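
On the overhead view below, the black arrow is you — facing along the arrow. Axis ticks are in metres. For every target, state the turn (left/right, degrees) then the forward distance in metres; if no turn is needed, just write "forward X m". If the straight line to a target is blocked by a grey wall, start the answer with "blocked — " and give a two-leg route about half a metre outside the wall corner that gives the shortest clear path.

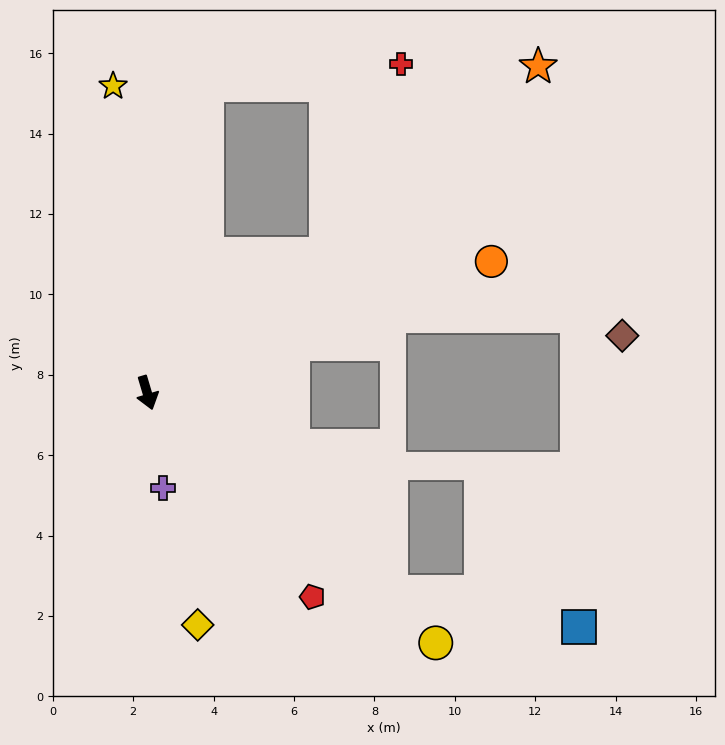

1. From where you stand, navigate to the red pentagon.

turn left 22°, forward 6.5 m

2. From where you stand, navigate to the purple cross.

turn right 7°, forward 2.4 m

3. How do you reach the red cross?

blocked — turn left 111°, forward 5.6 m, then turn left 31°, forward 5.1 m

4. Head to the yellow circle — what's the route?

turn left 33°, forward 9.5 m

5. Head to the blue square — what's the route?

blocked — turn left 34°, forward 7.8 m, then turn left 29°, forward 4.8 m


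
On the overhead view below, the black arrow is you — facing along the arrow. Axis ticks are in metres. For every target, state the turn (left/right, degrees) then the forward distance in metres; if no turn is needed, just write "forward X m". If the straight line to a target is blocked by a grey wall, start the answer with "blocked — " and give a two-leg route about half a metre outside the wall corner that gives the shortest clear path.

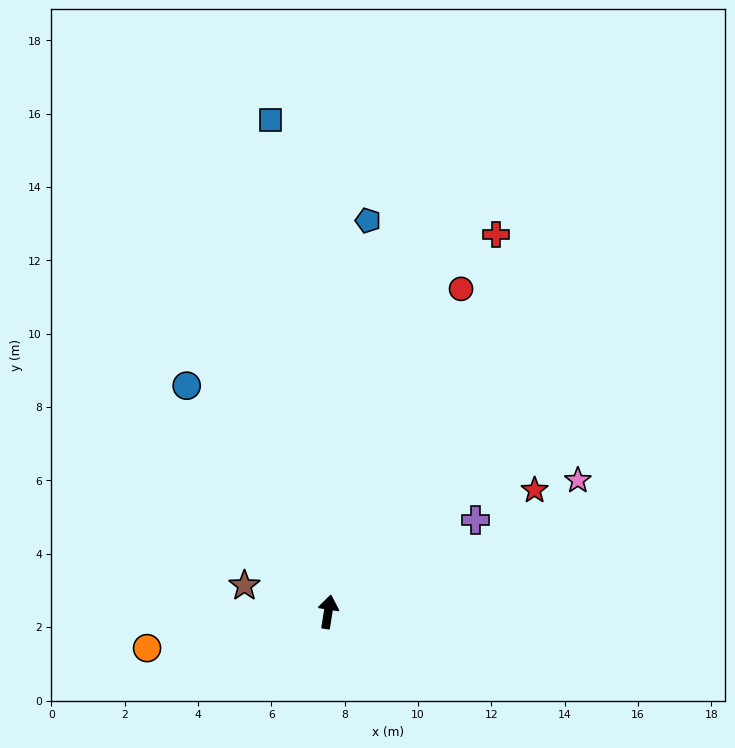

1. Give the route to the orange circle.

turn left 110°, forward 5.0 m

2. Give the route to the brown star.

turn left 82°, forward 2.4 m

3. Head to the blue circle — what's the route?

turn left 41°, forward 7.3 m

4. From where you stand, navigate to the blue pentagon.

turn left 3°, forward 10.7 m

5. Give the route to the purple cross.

turn right 49°, forward 4.7 m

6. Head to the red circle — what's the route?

turn right 13°, forward 9.5 m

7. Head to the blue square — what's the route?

turn left 16°, forward 13.5 m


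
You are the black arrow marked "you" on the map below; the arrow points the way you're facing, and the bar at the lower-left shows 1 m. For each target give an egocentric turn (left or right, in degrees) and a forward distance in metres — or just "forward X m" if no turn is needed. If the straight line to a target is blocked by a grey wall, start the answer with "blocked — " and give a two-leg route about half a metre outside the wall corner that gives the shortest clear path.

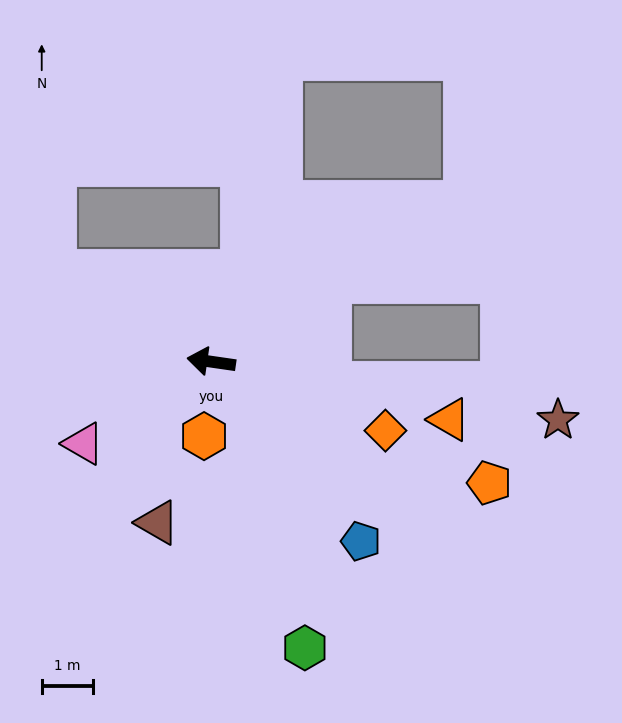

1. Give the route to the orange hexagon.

turn left 93°, forward 1.5 m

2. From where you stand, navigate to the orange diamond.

turn left 167°, forward 3.7 m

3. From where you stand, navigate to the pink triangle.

turn left 41°, forward 3.0 m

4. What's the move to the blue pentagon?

turn left 138°, forward 4.6 m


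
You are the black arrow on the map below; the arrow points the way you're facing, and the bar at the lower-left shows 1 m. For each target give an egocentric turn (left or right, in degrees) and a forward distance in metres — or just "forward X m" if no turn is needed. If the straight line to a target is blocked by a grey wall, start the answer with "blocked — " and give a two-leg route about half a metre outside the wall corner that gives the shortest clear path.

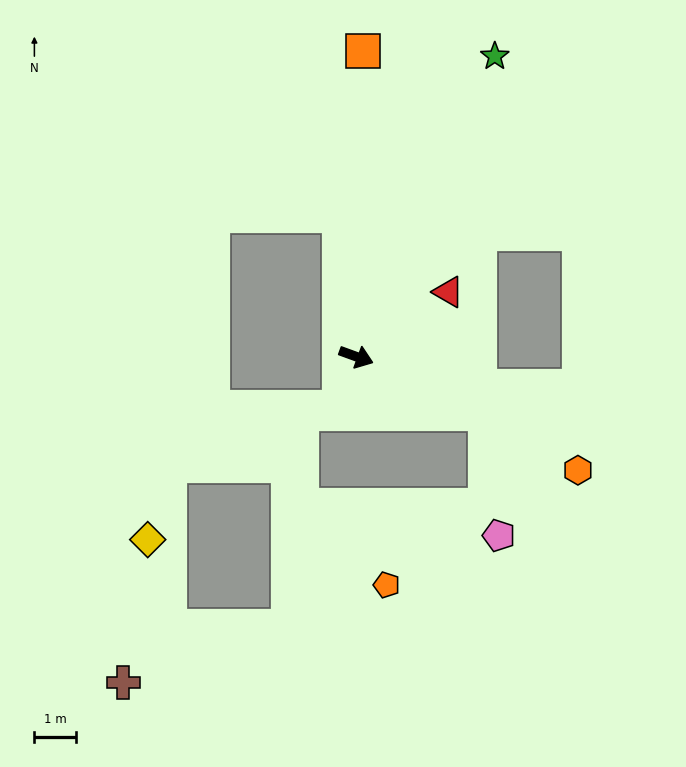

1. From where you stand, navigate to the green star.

turn left 85°, forward 7.9 m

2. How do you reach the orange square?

turn left 109°, forward 7.3 m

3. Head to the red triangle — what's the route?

turn left 55°, forward 2.7 m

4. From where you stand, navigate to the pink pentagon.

blocked — turn right 4°, forward 3.4 m, then turn right 60°, forward 2.9 m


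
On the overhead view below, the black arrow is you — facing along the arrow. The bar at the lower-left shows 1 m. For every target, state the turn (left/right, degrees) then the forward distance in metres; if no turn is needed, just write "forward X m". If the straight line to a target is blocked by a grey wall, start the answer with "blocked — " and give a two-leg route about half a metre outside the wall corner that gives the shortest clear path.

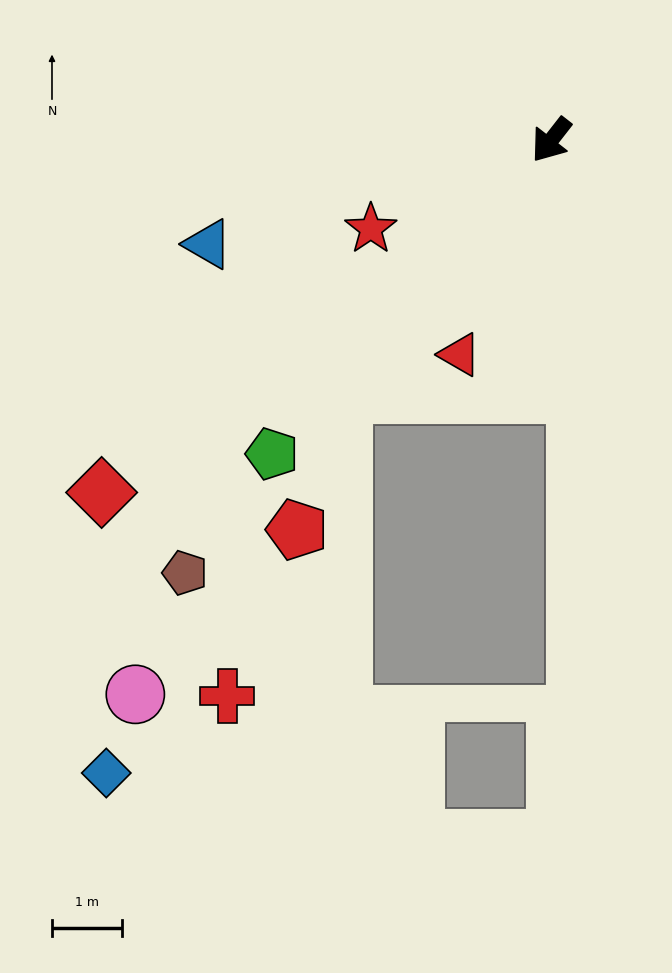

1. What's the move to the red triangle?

turn left 15°, forward 3.3 m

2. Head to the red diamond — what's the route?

turn right 14°, forward 8.2 m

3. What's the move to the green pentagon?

turn right 4°, forward 6.0 m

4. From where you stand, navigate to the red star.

turn right 26°, forward 2.9 m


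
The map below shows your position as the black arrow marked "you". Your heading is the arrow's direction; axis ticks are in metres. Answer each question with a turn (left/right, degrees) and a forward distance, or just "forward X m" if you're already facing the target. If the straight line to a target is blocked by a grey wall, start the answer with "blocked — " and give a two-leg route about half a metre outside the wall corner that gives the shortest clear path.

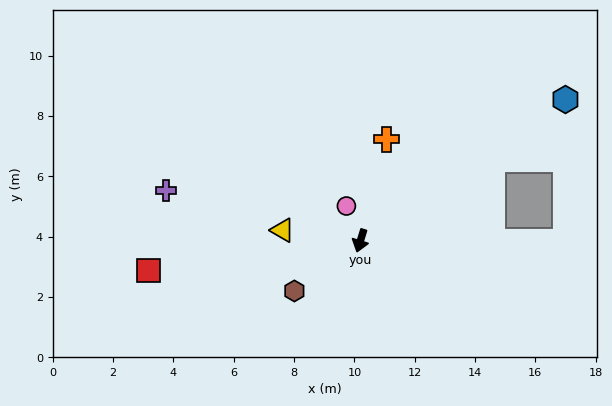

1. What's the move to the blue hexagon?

turn left 142°, forward 8.3 m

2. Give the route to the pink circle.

turn right 141°, forward 1.2 m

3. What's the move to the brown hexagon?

turn right 36°, forward 2.8 m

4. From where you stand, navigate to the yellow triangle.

turn right 81°, forward 2.6 m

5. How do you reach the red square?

turn right 65°, forward 7.1 m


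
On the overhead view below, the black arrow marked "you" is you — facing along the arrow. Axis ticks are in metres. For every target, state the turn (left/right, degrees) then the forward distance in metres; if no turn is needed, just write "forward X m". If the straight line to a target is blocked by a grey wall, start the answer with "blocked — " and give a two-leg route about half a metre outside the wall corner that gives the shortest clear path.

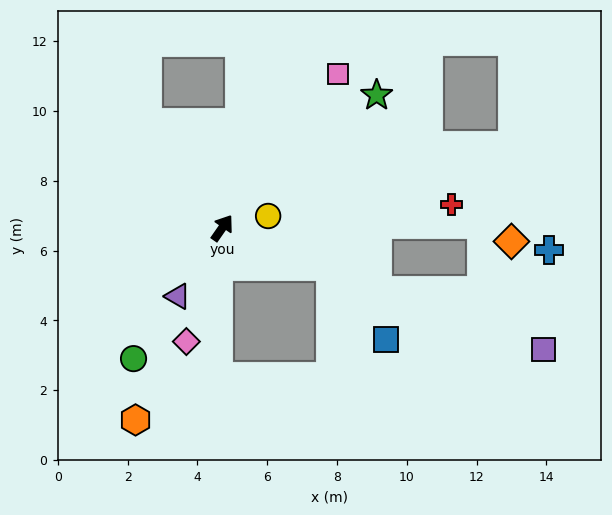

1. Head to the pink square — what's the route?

turn right 2°, forward 5.5 m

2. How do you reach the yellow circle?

turn right 41°, forward 1.4 m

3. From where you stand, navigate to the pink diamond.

turn right 163°, forward 3.4 m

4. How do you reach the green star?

turn right 14°, forward 5.8 m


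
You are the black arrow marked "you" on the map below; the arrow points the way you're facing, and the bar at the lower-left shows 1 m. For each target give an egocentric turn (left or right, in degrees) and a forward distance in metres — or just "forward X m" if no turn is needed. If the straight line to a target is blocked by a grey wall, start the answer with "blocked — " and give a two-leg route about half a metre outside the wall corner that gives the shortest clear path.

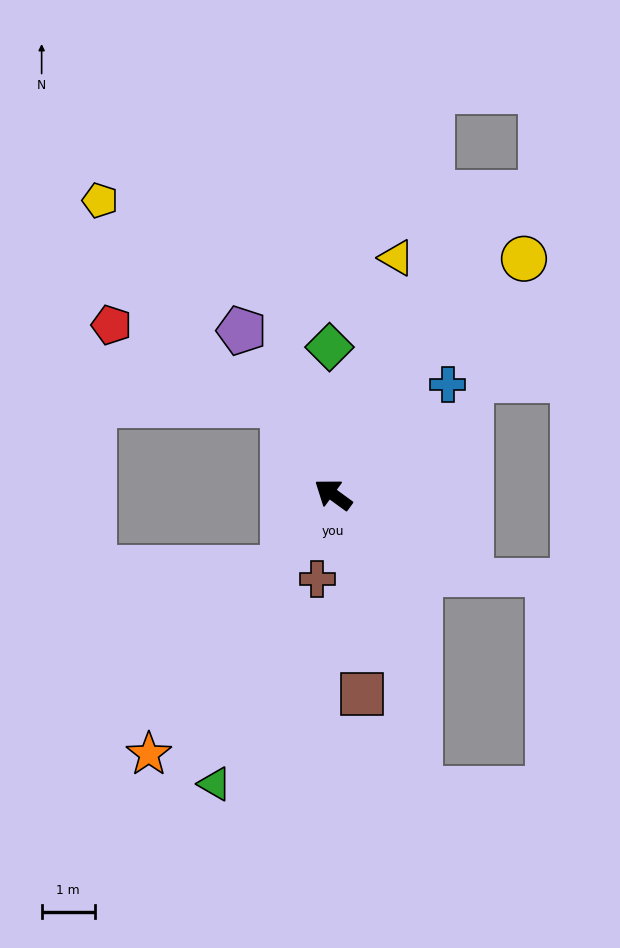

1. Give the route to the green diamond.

turn right 53°, forward 2.8 m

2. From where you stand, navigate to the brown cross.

turn left 116°, forward 1.6 m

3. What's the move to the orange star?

turn left 91°, forward 6.0 m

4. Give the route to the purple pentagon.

turn right 25°, forward 3.5 m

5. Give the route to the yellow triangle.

turn right 69°, forward 4.6 m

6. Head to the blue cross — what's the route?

turn right 100°, forward 3.0 m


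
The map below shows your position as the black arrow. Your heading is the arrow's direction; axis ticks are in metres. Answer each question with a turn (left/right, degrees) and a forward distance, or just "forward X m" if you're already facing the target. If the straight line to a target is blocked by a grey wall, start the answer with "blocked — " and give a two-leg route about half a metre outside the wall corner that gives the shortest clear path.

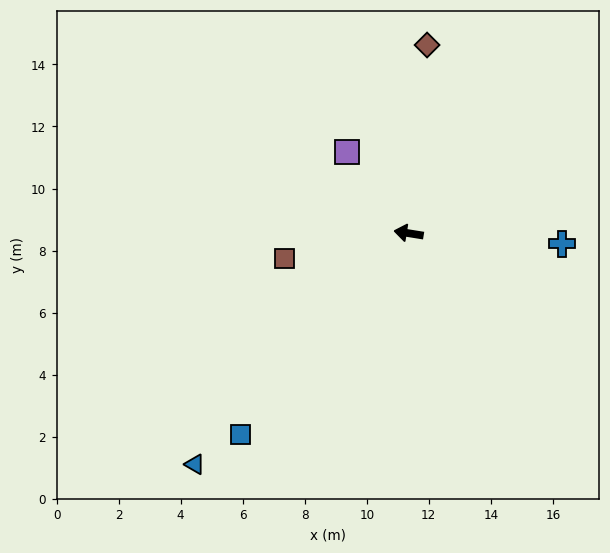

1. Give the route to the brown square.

turn left 20°, forward 4.1 m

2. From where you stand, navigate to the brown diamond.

turn right 86°, forward 6.1 m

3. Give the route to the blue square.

turn left 59°, forward 8.5 m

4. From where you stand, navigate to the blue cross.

turn right 175°, forward 5.0 m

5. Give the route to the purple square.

turn right 44°, forward 3.3 m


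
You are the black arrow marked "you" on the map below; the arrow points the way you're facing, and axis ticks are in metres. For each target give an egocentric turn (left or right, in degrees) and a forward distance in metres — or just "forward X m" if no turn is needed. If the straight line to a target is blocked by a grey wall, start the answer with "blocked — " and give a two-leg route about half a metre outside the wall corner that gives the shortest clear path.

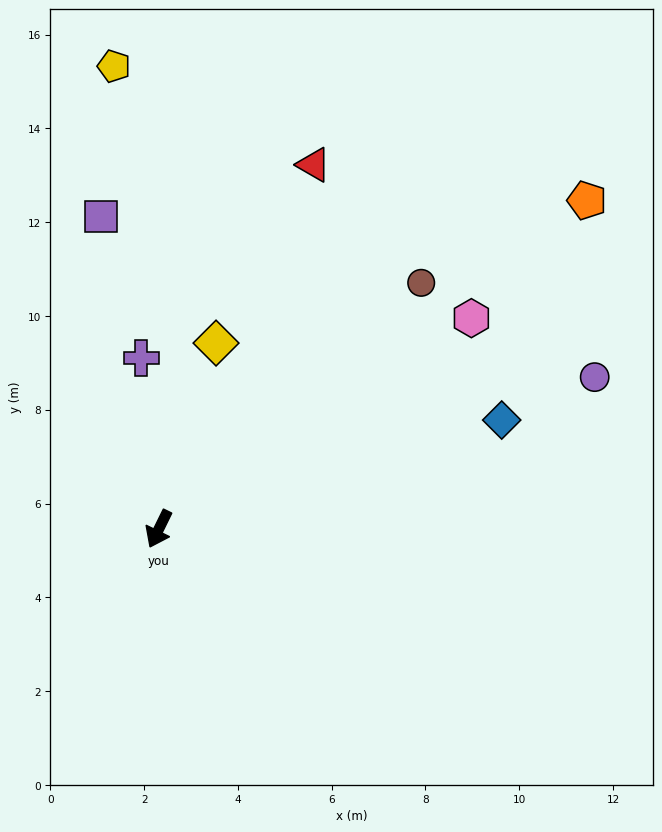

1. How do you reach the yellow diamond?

turn right 171°, forward 4.1 m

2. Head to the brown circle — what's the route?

turn left 159°, forward 7.7 m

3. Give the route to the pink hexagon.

turn left 150°, forward 8.0 m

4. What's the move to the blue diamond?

turn left 134°, forward 7.7 m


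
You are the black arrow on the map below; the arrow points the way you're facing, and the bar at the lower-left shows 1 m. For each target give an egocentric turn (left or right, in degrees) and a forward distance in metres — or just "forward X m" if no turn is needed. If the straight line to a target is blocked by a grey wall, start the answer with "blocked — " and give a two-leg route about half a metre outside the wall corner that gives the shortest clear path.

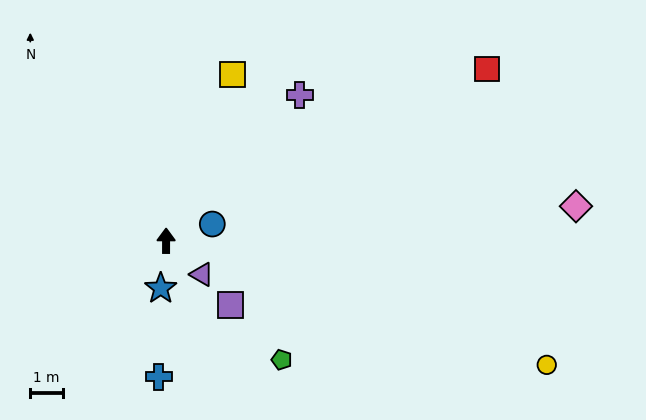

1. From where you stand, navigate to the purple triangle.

turn right 133°, forward 1.5 m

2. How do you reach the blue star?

turn left 174°, forward 1.5 m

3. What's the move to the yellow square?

turn right 22°, forward 5.5 m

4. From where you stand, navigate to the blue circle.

turn right 70°, forward 1.5 m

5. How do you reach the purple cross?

turn right 42°, forward 6.1 m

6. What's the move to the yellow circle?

turn right 108°, forward 12.4 m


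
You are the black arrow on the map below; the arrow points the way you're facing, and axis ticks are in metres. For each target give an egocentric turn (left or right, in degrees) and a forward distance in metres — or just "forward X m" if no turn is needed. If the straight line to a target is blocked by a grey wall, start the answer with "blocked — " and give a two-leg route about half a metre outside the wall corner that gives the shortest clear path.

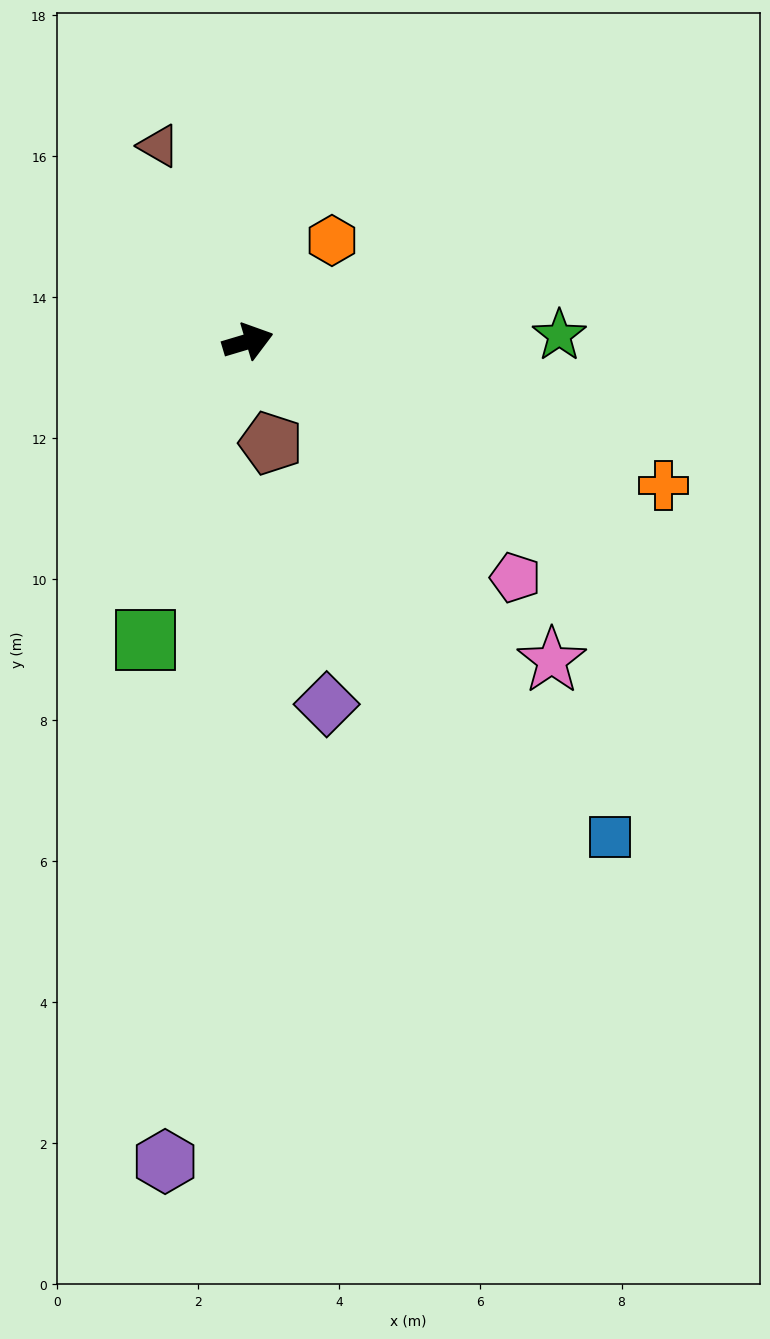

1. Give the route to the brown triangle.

turn left 98°, forward 3.0 m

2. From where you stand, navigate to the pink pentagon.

turn right 58°, forward 5.1 m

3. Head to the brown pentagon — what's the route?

turn right 94°, forward 1.5 m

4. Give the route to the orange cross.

turn right 36°, forward 6.2 m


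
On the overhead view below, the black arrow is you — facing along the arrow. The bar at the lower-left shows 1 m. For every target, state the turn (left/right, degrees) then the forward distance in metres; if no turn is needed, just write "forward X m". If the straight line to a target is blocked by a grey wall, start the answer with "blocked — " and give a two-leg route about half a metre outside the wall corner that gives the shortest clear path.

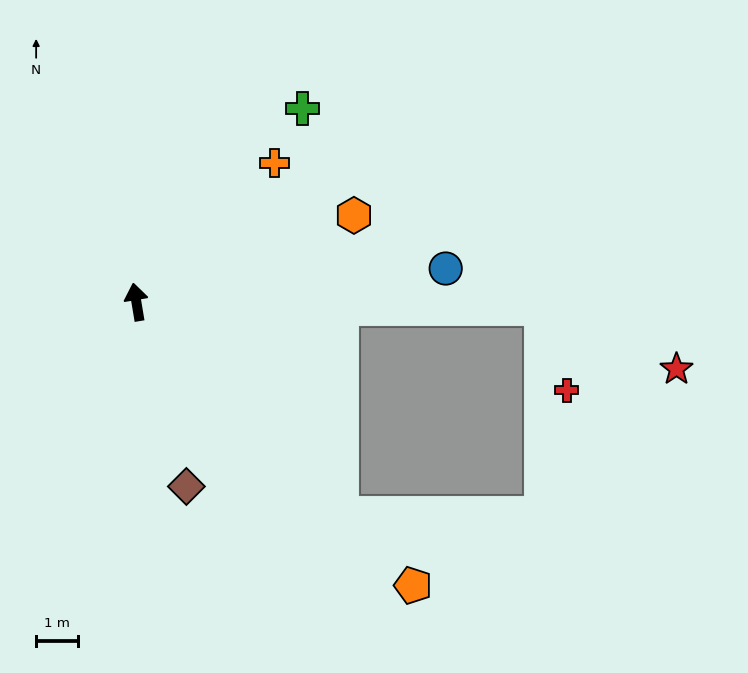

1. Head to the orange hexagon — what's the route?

turn right 78°, forward 5.5 m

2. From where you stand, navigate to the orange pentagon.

turn right 145°, forward 9.4 m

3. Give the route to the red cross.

blocked — turn right 100°, forward 9.6 m, then turn right 73°, forward 2.0 m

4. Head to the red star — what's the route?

blocked — turn right 100°, forward 9.6 m, then turn right 24°, forward 3.5 m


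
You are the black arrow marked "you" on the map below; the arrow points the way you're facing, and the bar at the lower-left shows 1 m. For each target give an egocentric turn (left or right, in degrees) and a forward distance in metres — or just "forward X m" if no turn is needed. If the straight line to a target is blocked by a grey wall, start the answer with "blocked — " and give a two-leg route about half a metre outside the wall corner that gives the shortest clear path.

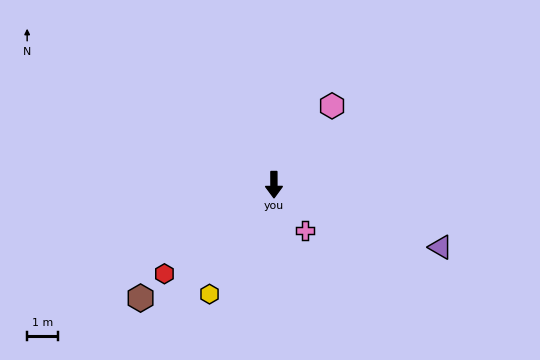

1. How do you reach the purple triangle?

turn left 69°, forward 5.8 m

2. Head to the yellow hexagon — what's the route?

turn right 31°, forward 4.2 m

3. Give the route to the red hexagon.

turn right 51°, forward 4.6 m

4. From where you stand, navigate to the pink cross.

turn left 34°, forward 1.8 m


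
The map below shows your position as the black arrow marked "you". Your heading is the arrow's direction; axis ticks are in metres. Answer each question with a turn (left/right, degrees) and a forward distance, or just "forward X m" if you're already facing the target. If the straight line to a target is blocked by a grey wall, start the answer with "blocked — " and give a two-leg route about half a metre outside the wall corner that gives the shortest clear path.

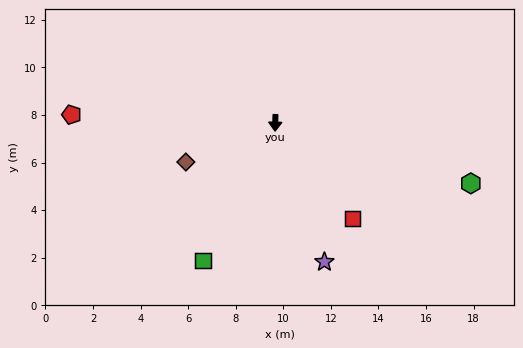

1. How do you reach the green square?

turn right 26°, forward 6.5 m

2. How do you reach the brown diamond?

turn right 65°, forward 4.1 m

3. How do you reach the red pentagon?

turn right 91°, forward 8.6 m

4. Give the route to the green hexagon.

turn left 74°, forward 8.6 m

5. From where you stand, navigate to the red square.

turn left 40°, forward 5.2 m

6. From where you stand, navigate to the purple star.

turn left 21°, forward 6.2 m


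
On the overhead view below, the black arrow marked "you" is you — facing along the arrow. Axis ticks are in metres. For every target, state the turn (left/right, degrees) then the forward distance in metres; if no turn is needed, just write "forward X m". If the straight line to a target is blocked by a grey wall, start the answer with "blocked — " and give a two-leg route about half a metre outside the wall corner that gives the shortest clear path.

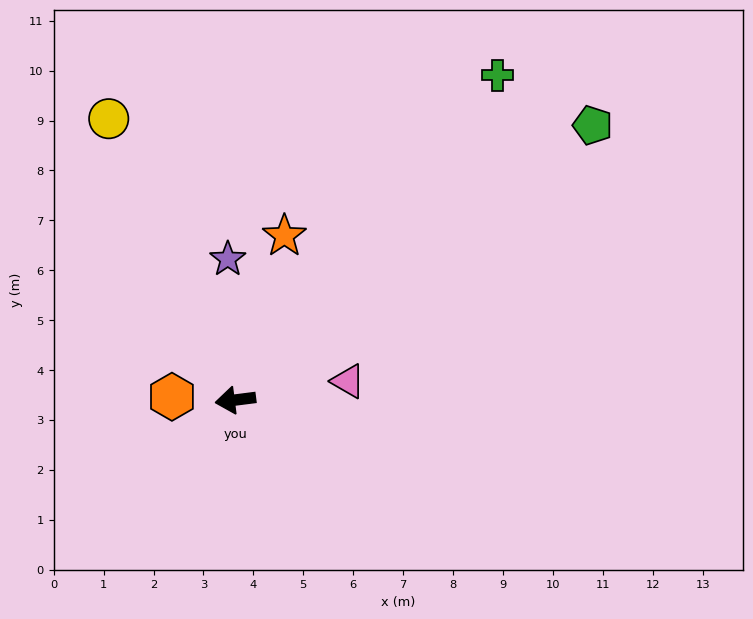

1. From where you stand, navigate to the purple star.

turn right 94°, forward 2.8 m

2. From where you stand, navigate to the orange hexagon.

turn right 10°, forward 1.3 m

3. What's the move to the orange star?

turn right 114°, forward 3.4 m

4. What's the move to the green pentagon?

turn right 150°, forward 9.0 m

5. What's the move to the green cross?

turn right 136°, forward 8.4 m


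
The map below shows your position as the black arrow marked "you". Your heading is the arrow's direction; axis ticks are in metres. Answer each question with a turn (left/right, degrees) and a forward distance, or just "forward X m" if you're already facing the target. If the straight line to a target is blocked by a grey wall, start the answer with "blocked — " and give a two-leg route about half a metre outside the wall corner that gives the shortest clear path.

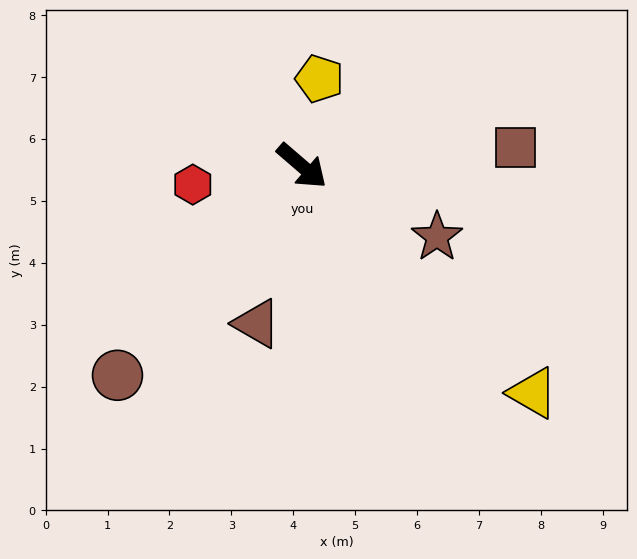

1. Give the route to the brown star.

turn left 13°, forward 2.5 m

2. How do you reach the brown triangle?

turn right 65°, forward 2.7 m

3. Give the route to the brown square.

turn left 46°, forward 3.5 m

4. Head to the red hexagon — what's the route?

turn right 130°, forward 1.8 m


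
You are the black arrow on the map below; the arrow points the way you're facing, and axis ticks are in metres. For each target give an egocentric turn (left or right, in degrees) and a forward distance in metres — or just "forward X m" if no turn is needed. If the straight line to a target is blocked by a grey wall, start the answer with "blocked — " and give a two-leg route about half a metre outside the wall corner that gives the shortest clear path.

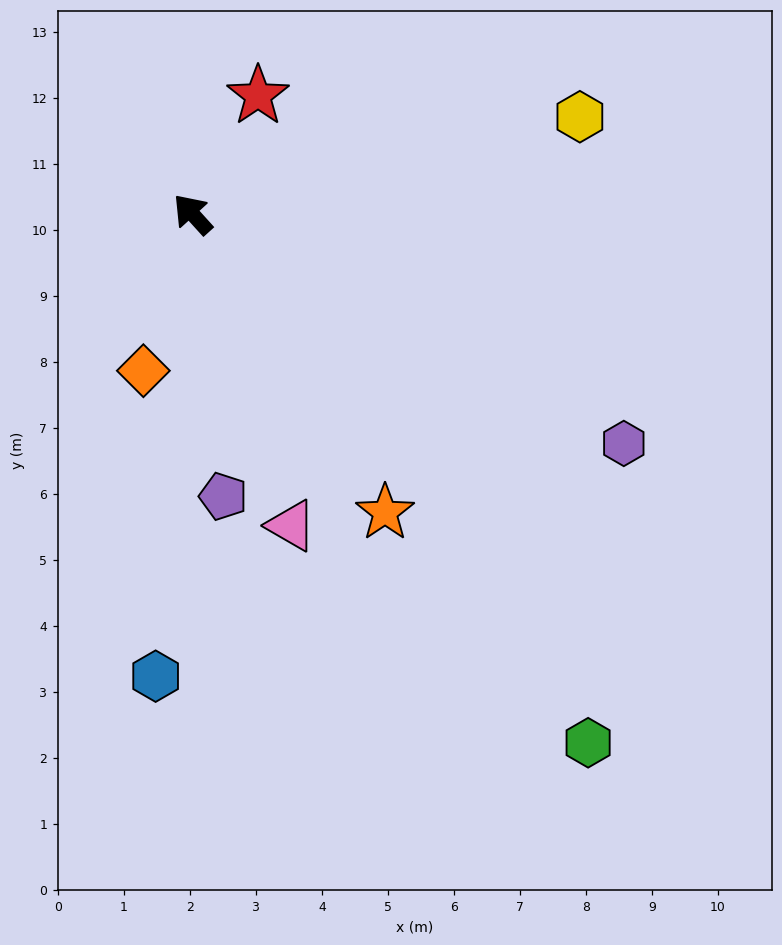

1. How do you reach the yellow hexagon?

turn right 118°, forward 6.1 m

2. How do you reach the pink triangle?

turn left 155°, forward 5.0 m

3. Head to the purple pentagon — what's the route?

turn left 144°, forward 4.3 m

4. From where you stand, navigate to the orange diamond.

turn left 120°, forward 2.5 m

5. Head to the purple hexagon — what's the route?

turn right 160°, forward 7.4 m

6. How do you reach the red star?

turn right 71°, forward 2.1 m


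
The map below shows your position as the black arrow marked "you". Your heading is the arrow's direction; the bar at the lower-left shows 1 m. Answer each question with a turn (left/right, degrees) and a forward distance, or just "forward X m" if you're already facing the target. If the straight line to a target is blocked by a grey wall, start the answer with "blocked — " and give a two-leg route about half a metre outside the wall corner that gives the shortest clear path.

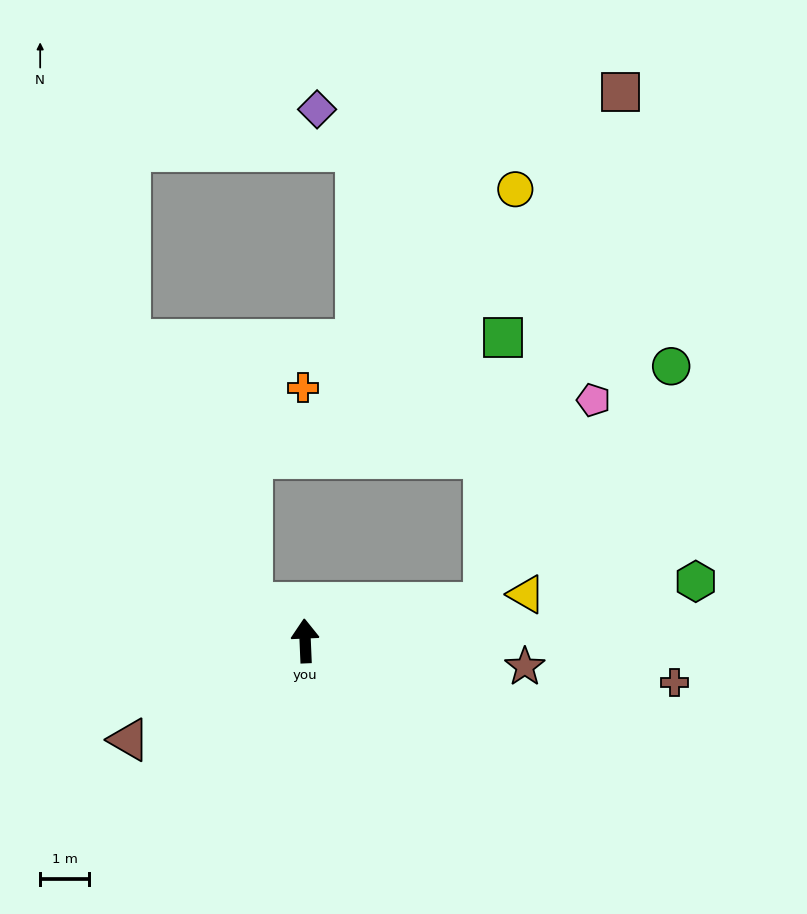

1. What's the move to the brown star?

turn right 99°, forward 4.5 m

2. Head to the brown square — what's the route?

blocked — turn right 81°, forward 3.7 m, then turn left 64°, forward 10.8 m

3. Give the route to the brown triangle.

turn left 117°, forward 4.1 m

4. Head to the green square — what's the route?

blocked — turn right 81°, forward 3.7 m, then turn left 75°, forward 5.4 m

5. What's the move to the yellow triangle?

turn right 81°, forward 4.6 m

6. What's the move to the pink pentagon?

blocked — turn right 81°, forward 3.7 m, then turn left 50°, forward 4.7 m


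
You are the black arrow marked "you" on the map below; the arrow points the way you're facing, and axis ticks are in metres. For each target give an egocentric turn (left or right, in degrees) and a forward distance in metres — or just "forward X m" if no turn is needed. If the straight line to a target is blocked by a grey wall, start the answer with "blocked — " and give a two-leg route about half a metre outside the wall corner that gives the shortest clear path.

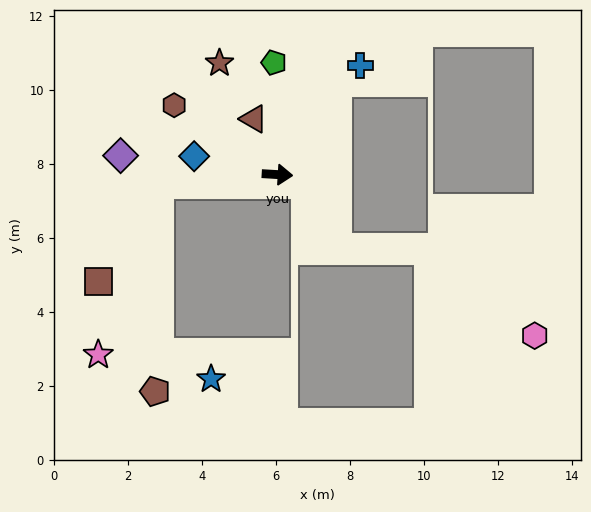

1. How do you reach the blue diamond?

turn left 171°, forward 2.3 m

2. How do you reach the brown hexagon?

turn left 150°, forward 3.4 m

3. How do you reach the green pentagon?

turn left 95°, forward 3.0 m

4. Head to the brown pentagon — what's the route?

blocked — turn right 172°, forward 3.2 m, then turn left 85°, forward 5.6 m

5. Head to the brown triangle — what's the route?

turn left 117°, forward 1.6 m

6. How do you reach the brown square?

blocked — turn right 172°, forward 3.2 m, then turn left 54°, forward 3.1 m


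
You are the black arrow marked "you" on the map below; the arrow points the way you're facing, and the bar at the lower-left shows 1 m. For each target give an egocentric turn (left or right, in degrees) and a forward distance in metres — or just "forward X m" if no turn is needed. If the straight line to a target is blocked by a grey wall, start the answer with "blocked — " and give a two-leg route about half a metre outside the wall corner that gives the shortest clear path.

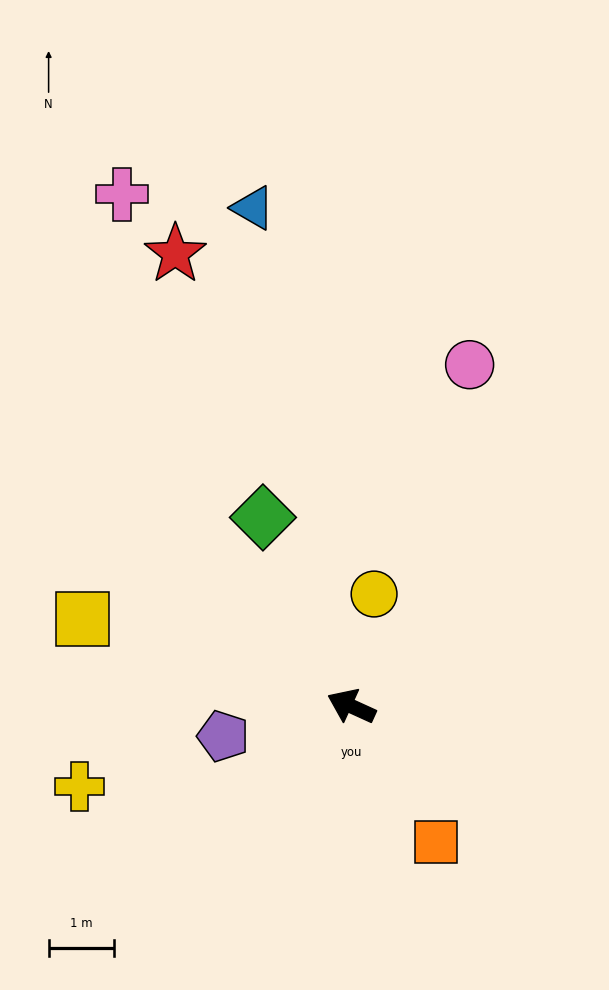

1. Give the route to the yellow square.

turn left 6°, forward 4.3 m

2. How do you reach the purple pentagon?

turn left 38°, forward 2.0 m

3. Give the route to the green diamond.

turn right 40°, forward 3.2 m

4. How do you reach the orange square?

turn left 146°, forward 2.4 m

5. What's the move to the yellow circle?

turn right 77°, forward 1.7 m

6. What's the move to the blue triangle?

turn right 54°, forward 7.7 m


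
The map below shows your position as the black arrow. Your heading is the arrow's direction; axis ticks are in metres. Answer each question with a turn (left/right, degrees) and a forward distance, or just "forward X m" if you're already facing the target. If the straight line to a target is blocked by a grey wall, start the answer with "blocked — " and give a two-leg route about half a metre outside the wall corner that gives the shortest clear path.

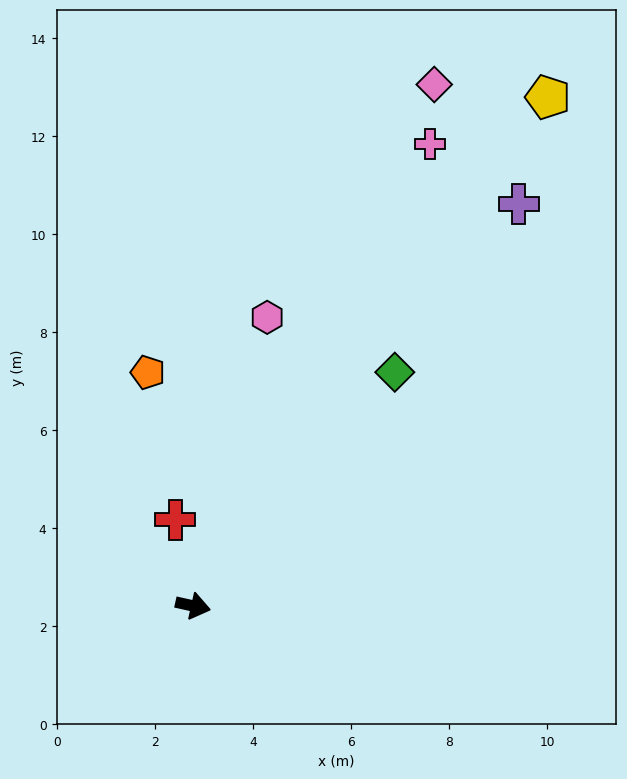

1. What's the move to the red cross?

turn left 114°, forward 1.8 m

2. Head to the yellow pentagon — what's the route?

turn left 68°, forward 12.7 m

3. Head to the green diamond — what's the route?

turn left 62°, forward 6.3 m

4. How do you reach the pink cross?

turn left 75°, forward 10.6 m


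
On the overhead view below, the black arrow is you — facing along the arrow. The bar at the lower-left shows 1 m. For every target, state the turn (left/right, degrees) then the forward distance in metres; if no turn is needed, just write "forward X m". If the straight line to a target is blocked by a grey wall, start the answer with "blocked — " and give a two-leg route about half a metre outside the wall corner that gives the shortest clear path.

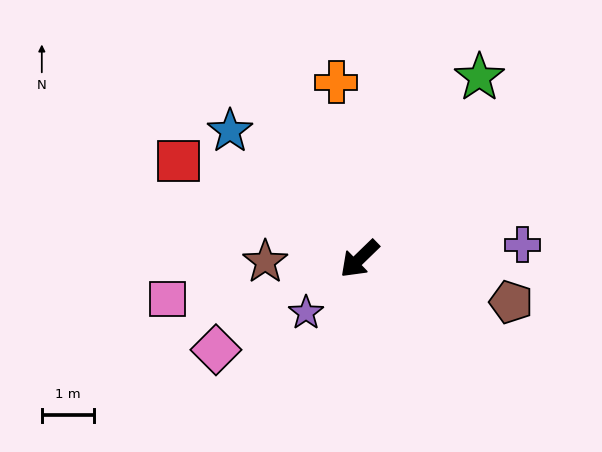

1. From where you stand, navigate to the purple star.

forward 1.5 m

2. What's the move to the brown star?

turn right 42°, forward 1.8 m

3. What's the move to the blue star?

turn right 89°, forward 3.5 m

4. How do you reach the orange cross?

turn right 127°, forward 3.4 m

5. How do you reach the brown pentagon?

turn left 120°, forward 3.0 m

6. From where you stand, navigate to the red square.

turn right 73°, forward 4.0 m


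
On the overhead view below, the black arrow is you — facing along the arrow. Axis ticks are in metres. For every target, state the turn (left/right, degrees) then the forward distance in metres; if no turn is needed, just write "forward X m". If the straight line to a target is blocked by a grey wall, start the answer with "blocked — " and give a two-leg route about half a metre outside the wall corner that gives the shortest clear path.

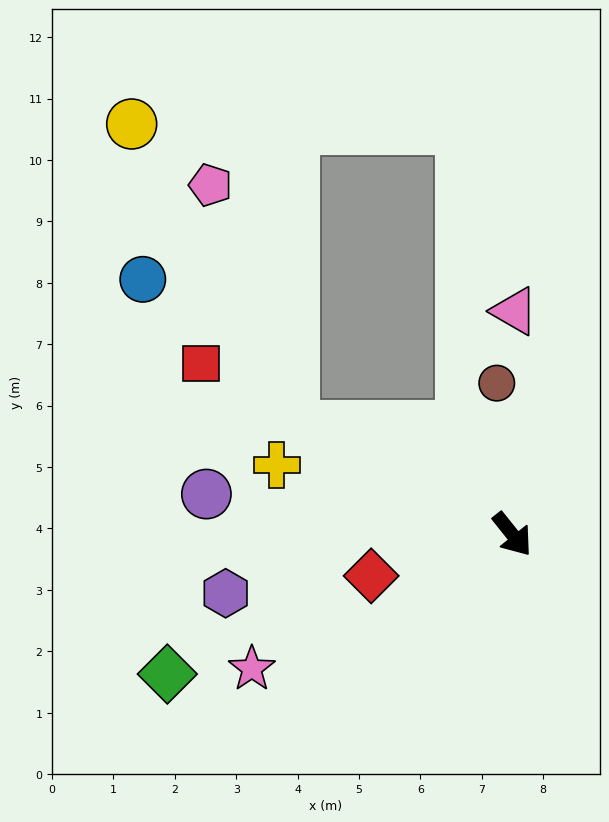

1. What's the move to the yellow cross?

turn right 145°, forward 4.0 m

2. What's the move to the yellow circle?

blocked — turn right 155°, forward 4.0 m, then turn right 36°, forward 5.6 m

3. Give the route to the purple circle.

turn right 136°, forward 5.0 m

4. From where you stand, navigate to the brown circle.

turn left 147°, forward 2.5 m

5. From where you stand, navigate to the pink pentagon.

blocked — turn right 155°, forward 4.0 m, then turn right 45°, forward 4.2 m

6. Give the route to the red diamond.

turn right 112°, forward 2.4 m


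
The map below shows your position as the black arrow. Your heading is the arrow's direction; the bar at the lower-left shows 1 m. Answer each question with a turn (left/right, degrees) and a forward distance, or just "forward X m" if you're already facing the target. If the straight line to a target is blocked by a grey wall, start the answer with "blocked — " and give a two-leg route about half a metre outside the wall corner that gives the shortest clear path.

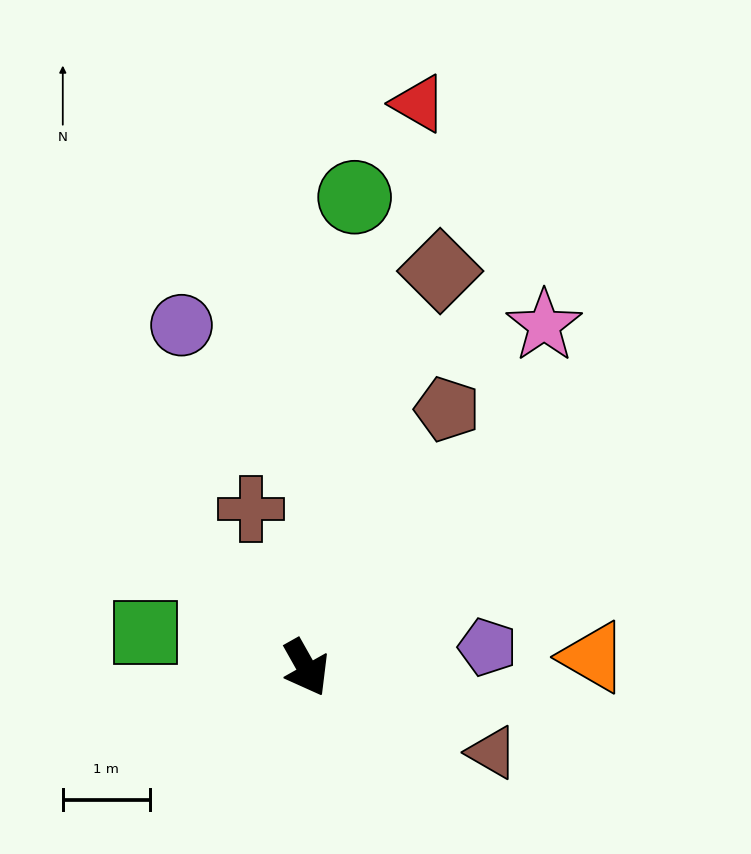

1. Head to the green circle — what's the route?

turn left 145°, forward 5.5 m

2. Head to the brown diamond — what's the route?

turn left 132°, forward 4.8 m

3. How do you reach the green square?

turn right 132°, forward 1.9 m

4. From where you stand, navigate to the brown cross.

turn left 170°, forward 1.9 m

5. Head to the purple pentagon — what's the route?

turn left 67°, forward 2.1 m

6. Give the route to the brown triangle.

turn left 36°, forward 2.4 m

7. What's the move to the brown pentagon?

turn left 122°, forward 3.4 m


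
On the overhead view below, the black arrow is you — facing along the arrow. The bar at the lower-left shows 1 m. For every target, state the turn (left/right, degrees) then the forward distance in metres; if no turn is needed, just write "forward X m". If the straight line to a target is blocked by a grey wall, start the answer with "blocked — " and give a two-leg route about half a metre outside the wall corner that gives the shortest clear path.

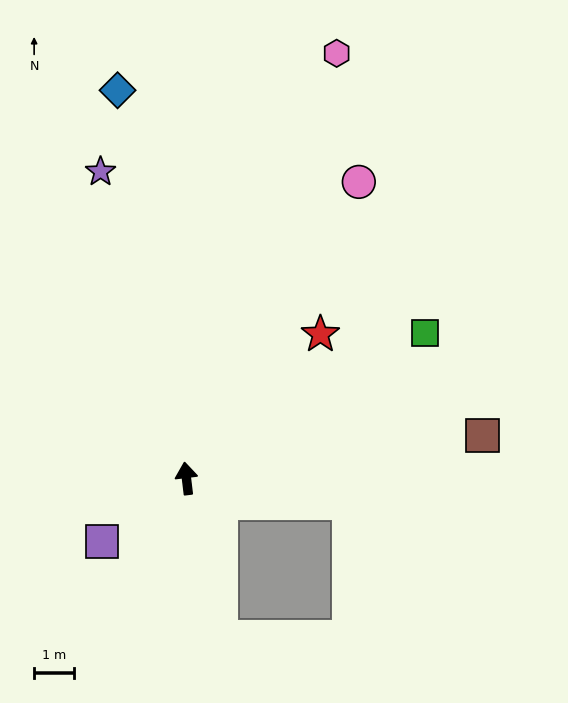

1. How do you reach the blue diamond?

turn left 3°, forward 9.8 m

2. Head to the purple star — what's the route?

turn left 9°, forward 8.0 m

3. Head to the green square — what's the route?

turn right 65°, forward 7.0 m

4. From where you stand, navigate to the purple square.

turn left 120°, forward 2.6 m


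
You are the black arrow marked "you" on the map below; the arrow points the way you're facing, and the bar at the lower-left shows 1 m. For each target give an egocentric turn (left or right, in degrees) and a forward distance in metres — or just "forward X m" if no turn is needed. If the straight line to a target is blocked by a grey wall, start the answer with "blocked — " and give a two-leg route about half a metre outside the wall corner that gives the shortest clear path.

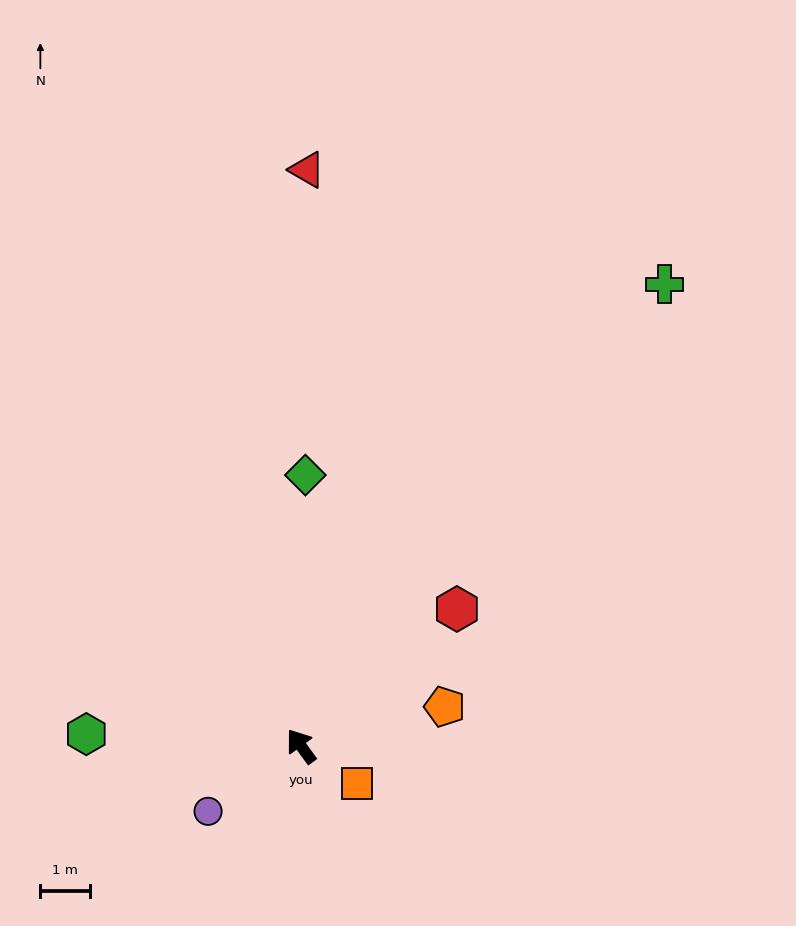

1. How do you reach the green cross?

turn right 74°, forward 11.9 m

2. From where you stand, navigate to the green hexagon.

turn left 51°, forward 4.4 m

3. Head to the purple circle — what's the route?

turn left 89°, forward 2.3 m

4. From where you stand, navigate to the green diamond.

turn right 37°, forward 5.5 m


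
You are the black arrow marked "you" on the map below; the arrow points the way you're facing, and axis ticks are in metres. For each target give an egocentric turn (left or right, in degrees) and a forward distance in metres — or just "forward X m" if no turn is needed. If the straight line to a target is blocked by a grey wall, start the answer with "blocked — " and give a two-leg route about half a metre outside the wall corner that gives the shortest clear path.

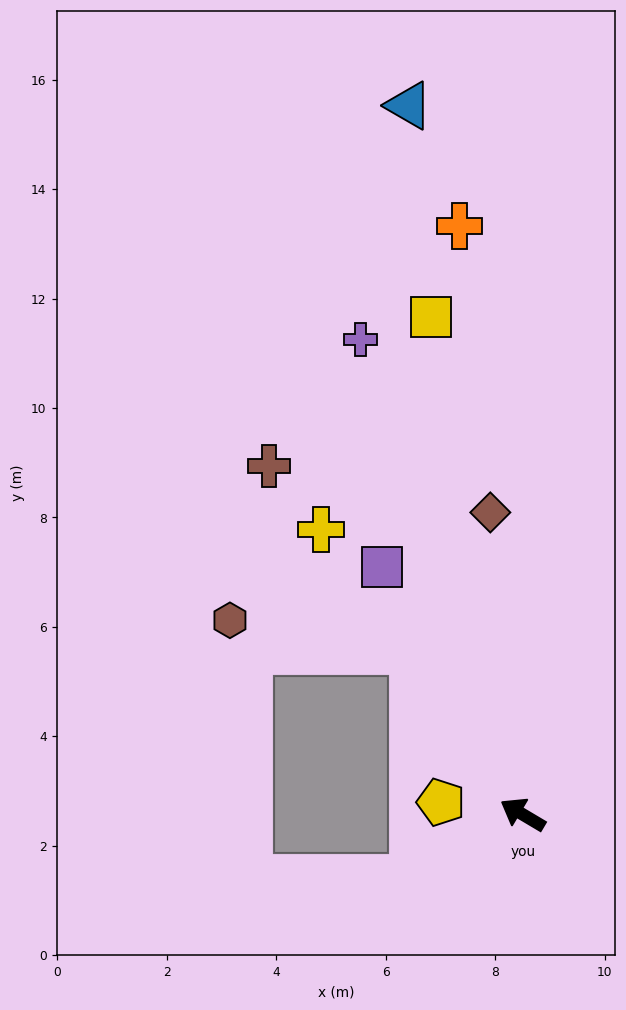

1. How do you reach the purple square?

turn right 30°, forward 5.2 m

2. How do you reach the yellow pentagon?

turn left 22°, forward 1.5 m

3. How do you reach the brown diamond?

turn right 53°, forward 5.6 m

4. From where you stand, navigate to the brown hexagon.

blocked — turn right 25°, forward 3.6 m, then turn left 46°, forward 3.4 m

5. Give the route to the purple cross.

turn right 40°, forward 9.2 m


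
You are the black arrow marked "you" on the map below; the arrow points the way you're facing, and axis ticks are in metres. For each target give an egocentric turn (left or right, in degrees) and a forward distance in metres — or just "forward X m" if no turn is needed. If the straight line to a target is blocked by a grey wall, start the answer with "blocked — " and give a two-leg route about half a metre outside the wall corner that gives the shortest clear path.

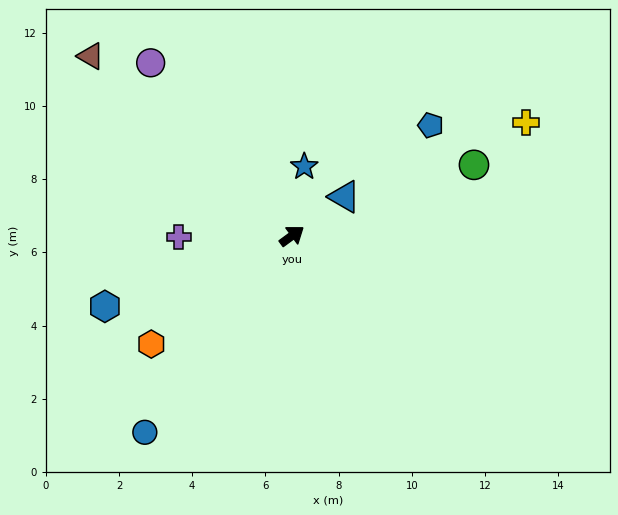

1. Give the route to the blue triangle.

forward 1.8 m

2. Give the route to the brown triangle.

turn left 102°, forward 7.4 m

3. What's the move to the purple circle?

turn left 93°, forward 6.1 m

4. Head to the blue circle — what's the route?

turn right 163°, forward 6.7 m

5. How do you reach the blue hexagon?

turn left 164°, forward 5.5 m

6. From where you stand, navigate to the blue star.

turn left 44°, forward 1.9 m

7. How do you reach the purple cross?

turn left 144°, forward 3.1 m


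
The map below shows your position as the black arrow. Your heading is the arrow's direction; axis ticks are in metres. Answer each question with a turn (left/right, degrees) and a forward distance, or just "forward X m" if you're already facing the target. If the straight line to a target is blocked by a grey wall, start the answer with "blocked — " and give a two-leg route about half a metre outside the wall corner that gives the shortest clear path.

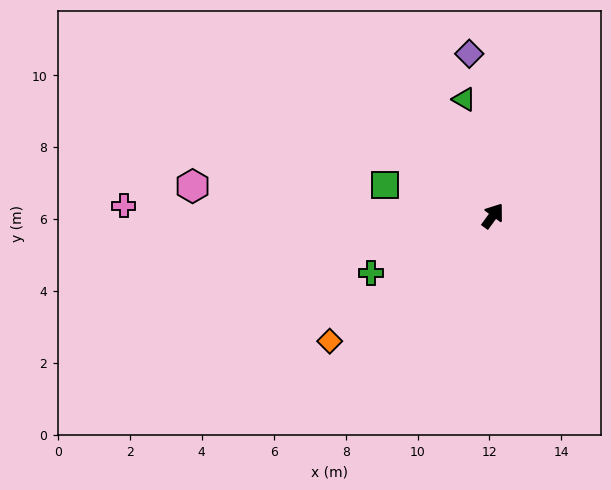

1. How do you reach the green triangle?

turn left 50°, forward 3.3 m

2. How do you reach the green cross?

turn left 151°, forward 3.7 m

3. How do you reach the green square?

turn left 110°, forward 3.1 m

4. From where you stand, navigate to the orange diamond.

turn left 164°, forward 5.7 m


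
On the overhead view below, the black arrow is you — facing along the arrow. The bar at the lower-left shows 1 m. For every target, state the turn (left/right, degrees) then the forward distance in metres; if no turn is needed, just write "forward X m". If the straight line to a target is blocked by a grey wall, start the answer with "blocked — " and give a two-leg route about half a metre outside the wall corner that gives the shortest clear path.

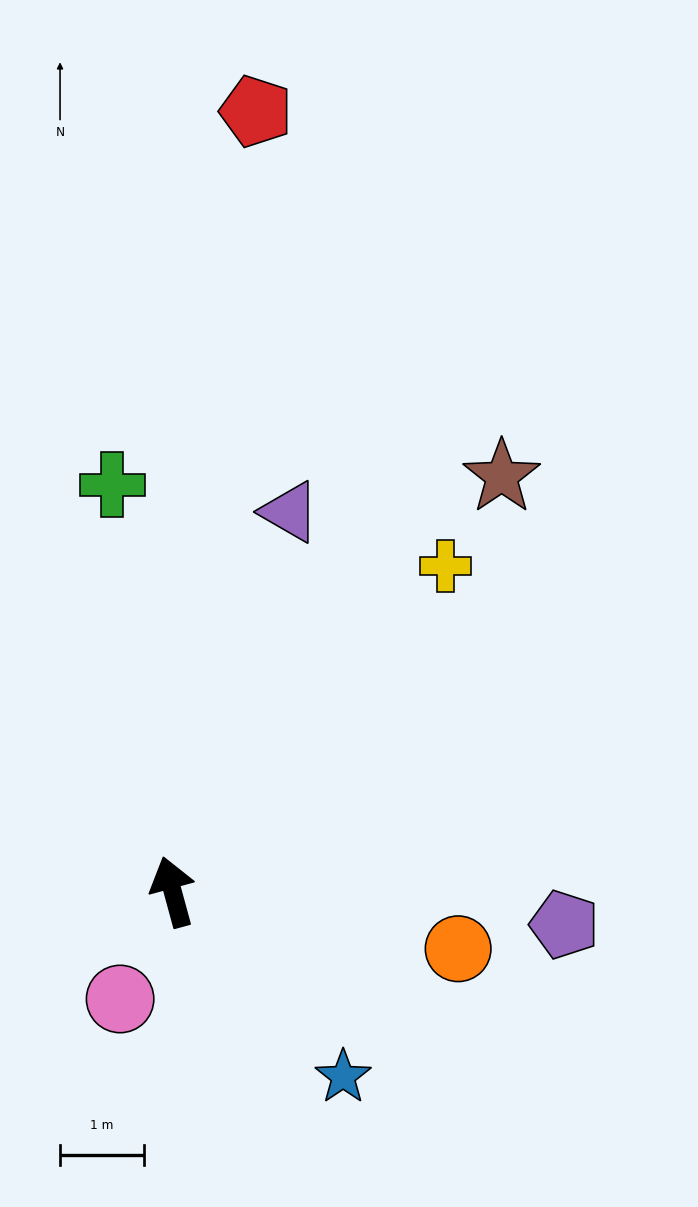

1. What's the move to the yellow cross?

turn right 55°, forward 5.1 m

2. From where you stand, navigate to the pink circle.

turn left 139°, forward 1.4 m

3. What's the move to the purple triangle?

turn right 32°, forward 4.7 m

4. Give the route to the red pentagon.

turn right 21°, forward 9.3 m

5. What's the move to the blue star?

turn right 153°, forward 3.0 m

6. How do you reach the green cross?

turn right 7°, forward 4.9 m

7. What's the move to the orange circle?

turn right 117°, forward 3.5 m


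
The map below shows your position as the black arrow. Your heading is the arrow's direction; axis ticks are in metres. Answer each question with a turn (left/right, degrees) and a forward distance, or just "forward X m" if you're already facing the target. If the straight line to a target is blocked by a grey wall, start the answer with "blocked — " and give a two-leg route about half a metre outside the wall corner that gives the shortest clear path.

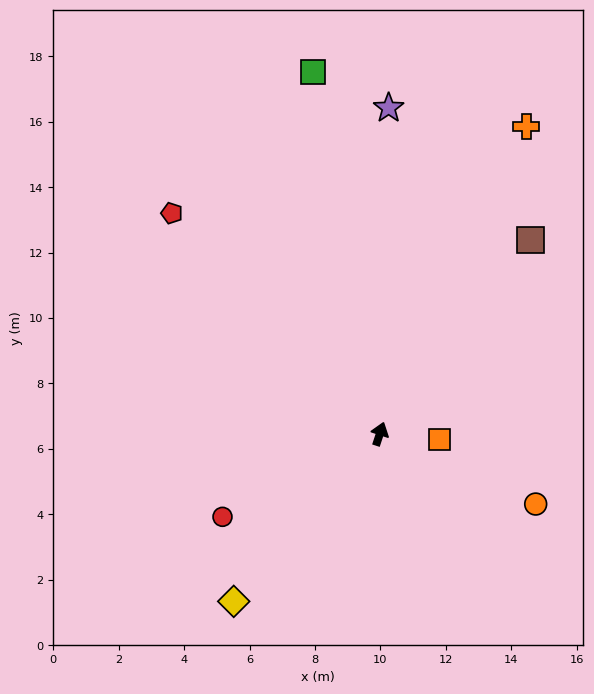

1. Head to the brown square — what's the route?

turn right 20°, forward 7.5 m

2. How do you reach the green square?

turn left 29°, forward 11.2 m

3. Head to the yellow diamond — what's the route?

turn left 157°, forward 6.8 m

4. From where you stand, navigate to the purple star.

turn left 17°, forward 10.0 m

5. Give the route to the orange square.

turn right 77°, forward 1.8 m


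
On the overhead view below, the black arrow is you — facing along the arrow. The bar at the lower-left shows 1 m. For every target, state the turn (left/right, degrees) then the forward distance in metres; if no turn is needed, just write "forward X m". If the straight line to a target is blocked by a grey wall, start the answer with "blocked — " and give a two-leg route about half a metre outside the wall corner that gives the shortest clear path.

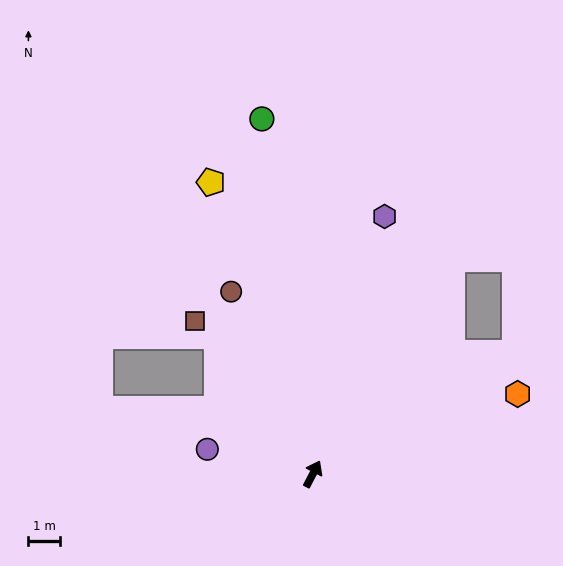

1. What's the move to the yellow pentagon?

turn left 47°, forward 9.8 m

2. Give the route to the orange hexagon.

turn right 41°, forward 7.0 m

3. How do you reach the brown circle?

turn left 52°, forward 6.3 m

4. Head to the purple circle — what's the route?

turn left 104°, forward 3.4 m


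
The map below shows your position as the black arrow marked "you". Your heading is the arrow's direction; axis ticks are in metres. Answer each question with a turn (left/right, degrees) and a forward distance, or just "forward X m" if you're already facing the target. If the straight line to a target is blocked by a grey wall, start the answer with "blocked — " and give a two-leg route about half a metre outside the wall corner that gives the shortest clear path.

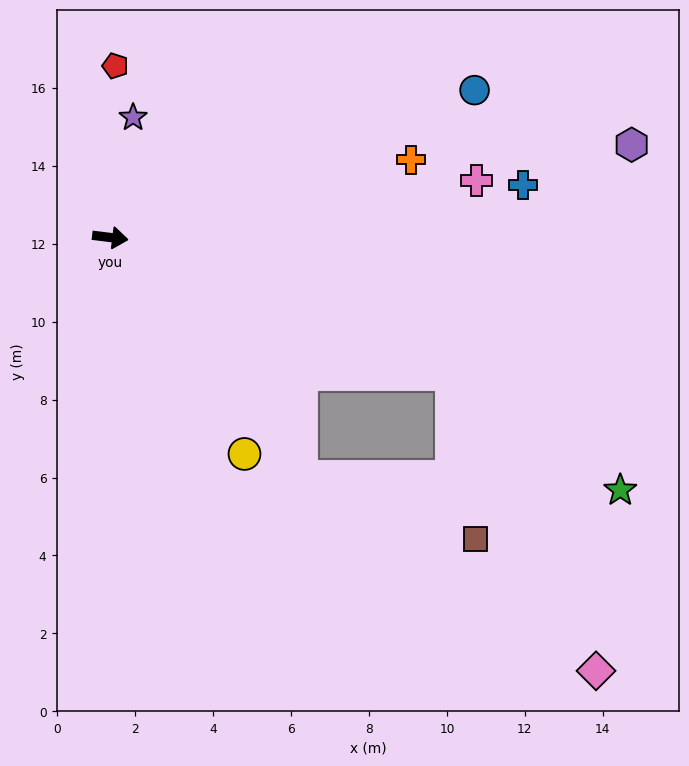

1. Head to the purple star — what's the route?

turn left 86°, forward 3.1 m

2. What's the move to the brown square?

blocked — turn right 44°, forward 7.9 m, then turn left 31°, forward 4.7 m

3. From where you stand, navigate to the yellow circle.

turn right 51°, forward 6.5 m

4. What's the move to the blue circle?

turn left 29°, forward 10.1 m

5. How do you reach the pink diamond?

blocked — turn right 44°, forward 7.9 m, then turn left 18°, forward 9.0 m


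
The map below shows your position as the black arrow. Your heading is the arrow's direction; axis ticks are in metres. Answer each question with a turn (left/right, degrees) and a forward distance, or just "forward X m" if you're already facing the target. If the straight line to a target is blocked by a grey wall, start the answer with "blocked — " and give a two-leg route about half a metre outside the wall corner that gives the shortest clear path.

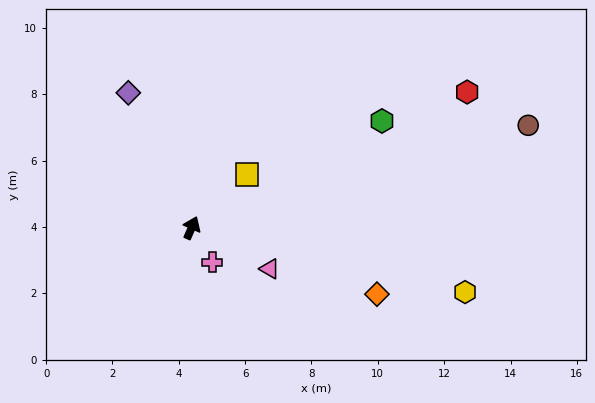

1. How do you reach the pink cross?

turn right 126°, forward 1.2 m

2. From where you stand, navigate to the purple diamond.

turn left 49°, forward 4.5 m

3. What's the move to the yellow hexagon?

turn right 80°, forward 8.5 m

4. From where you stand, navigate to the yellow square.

turn right 22°, forward 2.3 m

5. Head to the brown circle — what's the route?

turn right 49°, forward 10.6 m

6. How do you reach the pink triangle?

turn right 94°, forward 2.7 m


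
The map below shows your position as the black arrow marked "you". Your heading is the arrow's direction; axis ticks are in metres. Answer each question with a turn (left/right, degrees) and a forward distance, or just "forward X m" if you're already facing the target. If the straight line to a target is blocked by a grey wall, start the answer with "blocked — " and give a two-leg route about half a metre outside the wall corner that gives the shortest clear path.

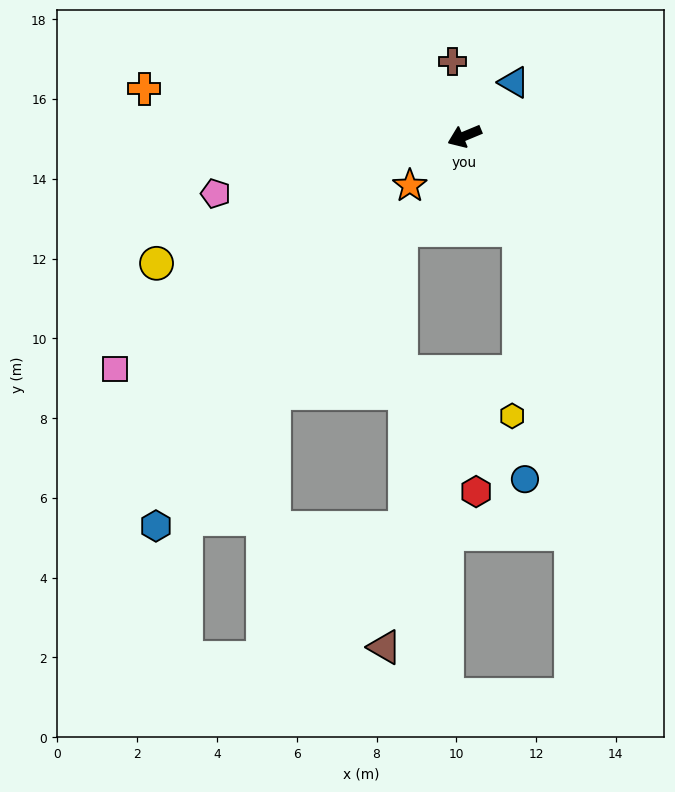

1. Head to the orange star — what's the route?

turn left 20°, forward 1.9 m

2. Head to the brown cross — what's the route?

turn right 103°, forward 1.9 m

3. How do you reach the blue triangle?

turn right 155°, forward 1.8 m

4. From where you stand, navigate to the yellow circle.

forward 8.4 m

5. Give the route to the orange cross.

turn right 31°, forward 8.1 m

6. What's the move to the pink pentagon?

turn right 10°, forward 6.4 m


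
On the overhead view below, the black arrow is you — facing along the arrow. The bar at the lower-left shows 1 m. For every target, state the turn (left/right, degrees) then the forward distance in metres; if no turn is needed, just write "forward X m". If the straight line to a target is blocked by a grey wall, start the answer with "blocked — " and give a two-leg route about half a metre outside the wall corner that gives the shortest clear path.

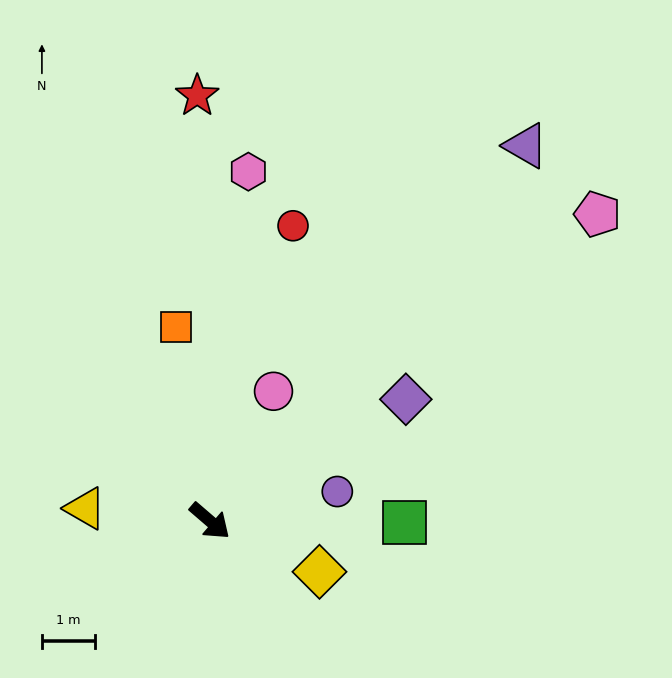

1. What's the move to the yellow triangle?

turn right 145°, forward 2.4 m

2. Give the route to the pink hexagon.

turn left 124°, forward 6.6 m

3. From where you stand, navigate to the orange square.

turn left 141°, forward 3.7 m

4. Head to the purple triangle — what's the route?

turn left 91°, forward 9.3 m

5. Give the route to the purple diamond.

turn left 73°, forward 4.4 m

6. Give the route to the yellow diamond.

turn left 16°, forward 2.3 m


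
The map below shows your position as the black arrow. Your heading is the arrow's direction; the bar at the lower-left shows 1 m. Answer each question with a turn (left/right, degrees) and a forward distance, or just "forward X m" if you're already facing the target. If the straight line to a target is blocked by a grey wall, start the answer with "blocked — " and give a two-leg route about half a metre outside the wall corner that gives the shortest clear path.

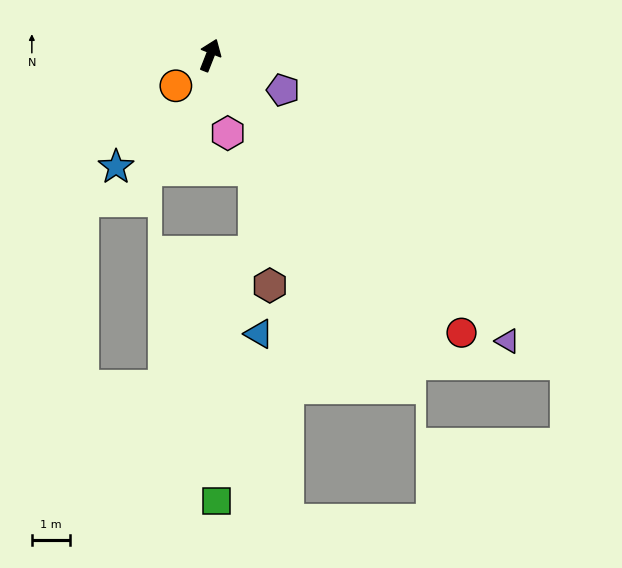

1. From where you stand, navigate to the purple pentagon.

turn right 94°, forward 2.1 m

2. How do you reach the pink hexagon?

turn right 146°, forward 2.1 m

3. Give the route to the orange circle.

turn left 153°, forward 1.2 m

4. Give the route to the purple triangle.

turn right 112°, forward 10.8 m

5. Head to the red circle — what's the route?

turn right 116°, forward 9.8 m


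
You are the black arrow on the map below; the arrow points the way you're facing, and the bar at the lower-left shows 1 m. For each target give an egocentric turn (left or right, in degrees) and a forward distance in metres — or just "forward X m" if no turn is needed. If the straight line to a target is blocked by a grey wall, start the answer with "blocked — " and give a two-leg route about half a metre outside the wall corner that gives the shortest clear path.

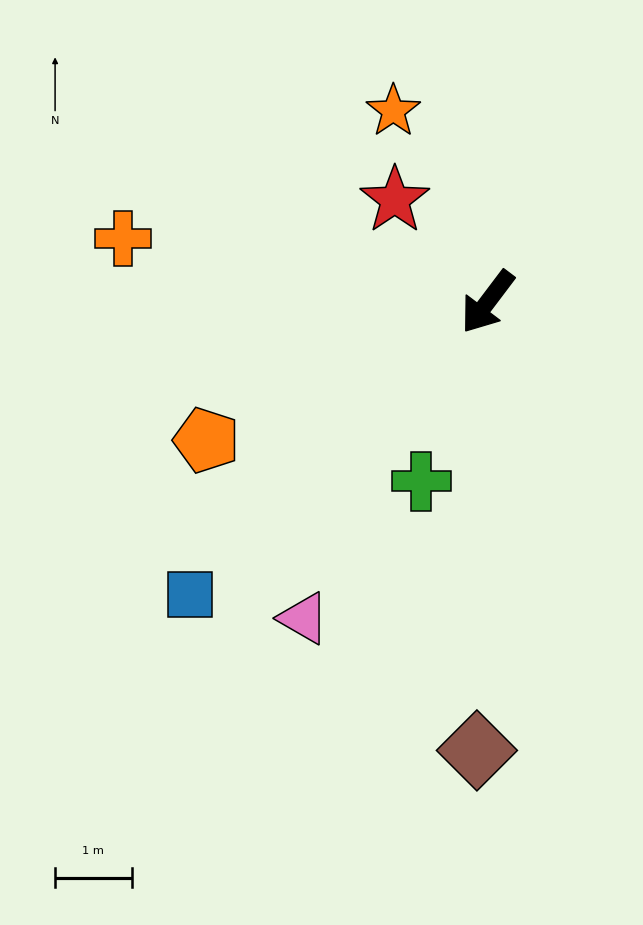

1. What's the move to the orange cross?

turn right 63°, forward 4.8 m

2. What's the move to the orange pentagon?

turn right 27°, forward 4.1 m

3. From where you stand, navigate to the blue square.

turn right 8°, forward 5.4 m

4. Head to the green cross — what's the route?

turn left 17°, forward 2.5 m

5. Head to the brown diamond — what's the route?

turn left 36°, forward 5.9 m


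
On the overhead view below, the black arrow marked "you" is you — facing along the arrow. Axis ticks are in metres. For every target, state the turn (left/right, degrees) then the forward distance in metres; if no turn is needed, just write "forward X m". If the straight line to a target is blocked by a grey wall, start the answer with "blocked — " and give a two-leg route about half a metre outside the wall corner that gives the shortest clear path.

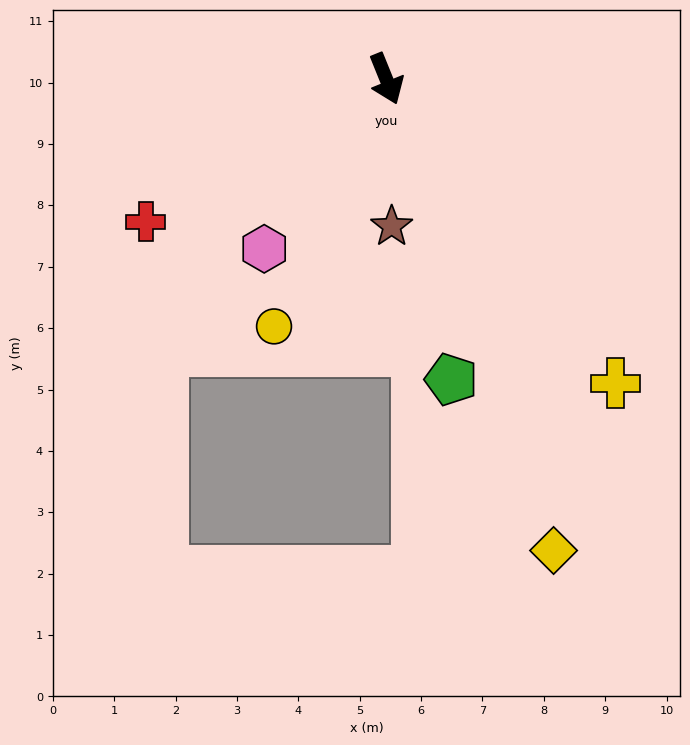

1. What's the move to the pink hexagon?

turn right 58°, forward 3.4 m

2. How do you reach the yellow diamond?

turn right 2°, forward 8.2 m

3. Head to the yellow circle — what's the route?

turn right 46°, forward 4.4 m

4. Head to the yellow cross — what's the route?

turn left 15°, forward 6.2 m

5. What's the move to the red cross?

turn right 81°, forward 4.6 m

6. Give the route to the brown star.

turn right 20°, forward 2.4 m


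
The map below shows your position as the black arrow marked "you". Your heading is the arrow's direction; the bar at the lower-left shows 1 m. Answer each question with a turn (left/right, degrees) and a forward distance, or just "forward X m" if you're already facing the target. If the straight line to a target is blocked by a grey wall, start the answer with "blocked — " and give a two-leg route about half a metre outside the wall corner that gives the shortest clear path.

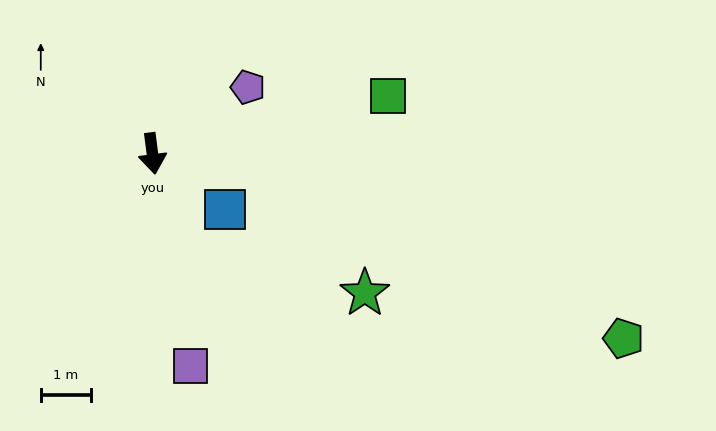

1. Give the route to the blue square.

turn left 45°, forward 1.8 m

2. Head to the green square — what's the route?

turn left 96°, forward 4.8 m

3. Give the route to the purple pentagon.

turn left 117°, forward 2.3 m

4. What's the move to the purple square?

turn left 3°, forward 4.3 m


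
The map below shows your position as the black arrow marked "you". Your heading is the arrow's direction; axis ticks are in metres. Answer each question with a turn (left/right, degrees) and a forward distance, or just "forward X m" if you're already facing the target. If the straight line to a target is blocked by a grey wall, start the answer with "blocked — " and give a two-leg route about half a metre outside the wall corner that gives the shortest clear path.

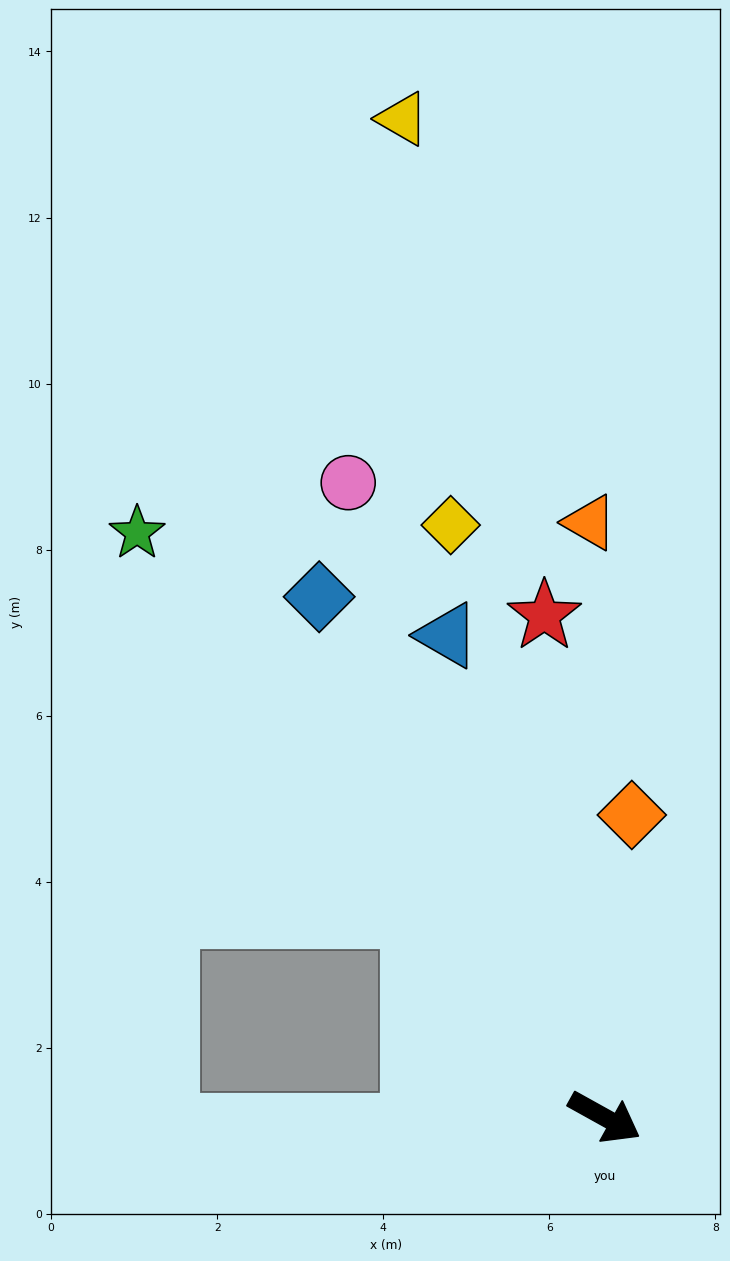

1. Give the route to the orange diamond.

turn left 114°, forward 3.7 m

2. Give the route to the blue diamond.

turn left 148°, forward 7.2 m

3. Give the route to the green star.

turn left 158°, forward 9.0 m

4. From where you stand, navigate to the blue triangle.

turn left 137°, forward 6.1 m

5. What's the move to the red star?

turn left 126°, forward 6.1 m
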